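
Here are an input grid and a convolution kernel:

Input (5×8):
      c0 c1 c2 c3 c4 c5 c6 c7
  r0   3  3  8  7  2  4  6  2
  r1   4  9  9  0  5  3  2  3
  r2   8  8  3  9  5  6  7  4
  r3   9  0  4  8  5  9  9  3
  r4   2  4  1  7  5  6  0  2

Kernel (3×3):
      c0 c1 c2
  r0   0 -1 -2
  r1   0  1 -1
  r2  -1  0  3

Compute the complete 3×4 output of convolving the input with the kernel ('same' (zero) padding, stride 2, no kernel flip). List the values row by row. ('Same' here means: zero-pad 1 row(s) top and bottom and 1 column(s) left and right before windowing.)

27 -8 7 10
-22 9 7 -5
-11 -26 -24 -17

Output[0,0]: The receptive field on the zero-padded input at this output position is [0 0 0 / 0 3 3 / 0 4 9]. Elementwise product with the kernel and sum: 0·-1 + 0·-2 + 3·1 + 3·-1 + 0·-1 + 9·3.
Output[0,1]: The receptive field on the zero-padded input at this output position is [0 0 0 / 3 8 7 / 9 9 0]. Elementwise product with the kernel and sum: 0·-1 + 0·-2 + 8·1 + 7·-1 + 9·-1 + 0·3.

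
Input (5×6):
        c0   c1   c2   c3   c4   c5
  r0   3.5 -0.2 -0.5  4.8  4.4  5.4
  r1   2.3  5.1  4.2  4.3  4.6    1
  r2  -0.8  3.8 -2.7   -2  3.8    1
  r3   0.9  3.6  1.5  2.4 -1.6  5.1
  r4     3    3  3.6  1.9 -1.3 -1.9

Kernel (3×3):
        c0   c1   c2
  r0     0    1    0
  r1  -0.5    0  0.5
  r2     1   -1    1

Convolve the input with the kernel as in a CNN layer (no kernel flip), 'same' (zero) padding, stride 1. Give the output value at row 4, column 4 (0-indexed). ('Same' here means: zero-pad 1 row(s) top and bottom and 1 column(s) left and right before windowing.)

The receptive field on the zero-padded input at this output position is [2.4 -1.6 5.1 / 1.9 -1.3 -1.9 / 0 0 0]. Elementwise product with the kernel and sum: -1.6·1 + 1.9·-0.5 + -1.9·0.5 + 0·1 + 0·-1 + 0·1.

-3.5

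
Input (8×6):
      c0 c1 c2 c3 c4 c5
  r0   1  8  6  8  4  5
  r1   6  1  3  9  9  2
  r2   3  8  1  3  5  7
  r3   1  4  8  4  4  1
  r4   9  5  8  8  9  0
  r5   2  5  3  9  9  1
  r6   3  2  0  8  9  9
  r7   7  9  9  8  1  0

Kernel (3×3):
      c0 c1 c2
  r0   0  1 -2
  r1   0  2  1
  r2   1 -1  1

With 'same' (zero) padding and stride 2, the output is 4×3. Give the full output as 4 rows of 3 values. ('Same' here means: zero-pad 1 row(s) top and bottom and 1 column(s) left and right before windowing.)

5 27 15
21 -10 23
19 35 21
2 1 41

Output[0,0]: The receptive field on the zero-padded input at this output position is [0 0 0 / 0 1 8 / 0 6 1]. Elementwise product with the kernel and sum: 0·1 + 0·-2 + 1·2 + 8·1 + 0·1 + 6·-1 + 1·1.
Output[0,1]: The receptive field on the zero-padded input at this output position is [0 0 0 / 8 6 8 / 1 3 9]. Elementwise product with the kernel and sum: 0·1 + 0·-2 + 6·2 + 8·1 + 1·1 + 3·-1 + 9·1.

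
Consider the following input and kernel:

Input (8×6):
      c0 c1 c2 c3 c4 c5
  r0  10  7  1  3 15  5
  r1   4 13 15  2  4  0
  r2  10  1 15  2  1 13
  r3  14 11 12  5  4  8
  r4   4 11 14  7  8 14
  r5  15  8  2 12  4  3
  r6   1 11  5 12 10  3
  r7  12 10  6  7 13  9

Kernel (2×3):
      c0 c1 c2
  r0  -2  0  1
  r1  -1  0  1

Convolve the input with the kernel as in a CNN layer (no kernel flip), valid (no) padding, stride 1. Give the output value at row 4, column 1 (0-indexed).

-11

The receptive field on the input at this output position is [11 14 7 / 8 2 12]. Elementwise product with the kernel and sum: 11·-2 + 7·1 + 8·-1 + 12·1.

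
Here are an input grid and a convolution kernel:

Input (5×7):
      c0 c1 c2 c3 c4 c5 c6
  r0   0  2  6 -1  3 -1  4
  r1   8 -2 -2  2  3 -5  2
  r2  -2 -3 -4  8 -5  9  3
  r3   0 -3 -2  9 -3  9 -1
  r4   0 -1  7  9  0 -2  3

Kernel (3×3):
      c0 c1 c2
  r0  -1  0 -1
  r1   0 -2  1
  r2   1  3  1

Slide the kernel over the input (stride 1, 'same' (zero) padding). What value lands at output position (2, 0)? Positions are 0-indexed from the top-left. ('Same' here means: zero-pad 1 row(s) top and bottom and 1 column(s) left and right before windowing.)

The receptive field on the zero-padded input at this output position is [0 8 -2 / 0 -2 -3 / 0 0 -3]. Elementwise product with the kernel and sum: 0·-1 + -2·-1 + -2·-2 + -3·1 + 0·1 + 0·3 + -3·1.

0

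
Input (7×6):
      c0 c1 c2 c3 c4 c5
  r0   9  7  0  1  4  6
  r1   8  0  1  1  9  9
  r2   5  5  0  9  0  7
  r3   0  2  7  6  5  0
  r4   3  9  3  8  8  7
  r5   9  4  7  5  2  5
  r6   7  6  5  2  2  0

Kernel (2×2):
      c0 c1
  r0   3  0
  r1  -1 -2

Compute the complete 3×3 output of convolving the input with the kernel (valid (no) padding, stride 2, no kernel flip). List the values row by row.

19 -3 -15
11 -19 -5
-8 -8 12

Output[0,0]: The receptive field on the input at this output position is [9 7 / 8 0]. Elementwise product with the kernel and sum: 9·3 + 8·-1 + 0·-2.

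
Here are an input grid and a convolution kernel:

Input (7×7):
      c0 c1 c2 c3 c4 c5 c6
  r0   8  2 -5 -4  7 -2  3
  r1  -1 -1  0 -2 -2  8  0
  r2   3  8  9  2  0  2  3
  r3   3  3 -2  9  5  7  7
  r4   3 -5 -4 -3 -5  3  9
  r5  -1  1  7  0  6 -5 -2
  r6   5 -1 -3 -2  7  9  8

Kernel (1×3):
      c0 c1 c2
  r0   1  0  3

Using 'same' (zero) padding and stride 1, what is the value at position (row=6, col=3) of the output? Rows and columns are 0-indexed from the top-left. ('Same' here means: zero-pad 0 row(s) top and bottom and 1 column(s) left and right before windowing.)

The receptive field on the zero-padded input at this output position is [-3 -2 7]. Elementwise product with the kernel and sum: -3·1 + 7·3.

18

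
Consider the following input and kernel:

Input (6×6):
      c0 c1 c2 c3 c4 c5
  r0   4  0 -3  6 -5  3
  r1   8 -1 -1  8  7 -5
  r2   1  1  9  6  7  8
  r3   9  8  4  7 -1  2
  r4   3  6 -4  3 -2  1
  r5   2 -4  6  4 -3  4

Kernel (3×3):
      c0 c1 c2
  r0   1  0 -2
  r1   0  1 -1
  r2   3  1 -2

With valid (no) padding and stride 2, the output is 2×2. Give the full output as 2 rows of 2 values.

Output[0,0]: The receptive field on the input at this output position is [4 0 -3 / 8 -1 -1 / 1 1 9]. Elementwise product with the kernel and sum: 4·1 + -3·-2 + -1·1 + -1·-1 + 1·3 + 1·1 + 9·-2.

-4 27
10 -2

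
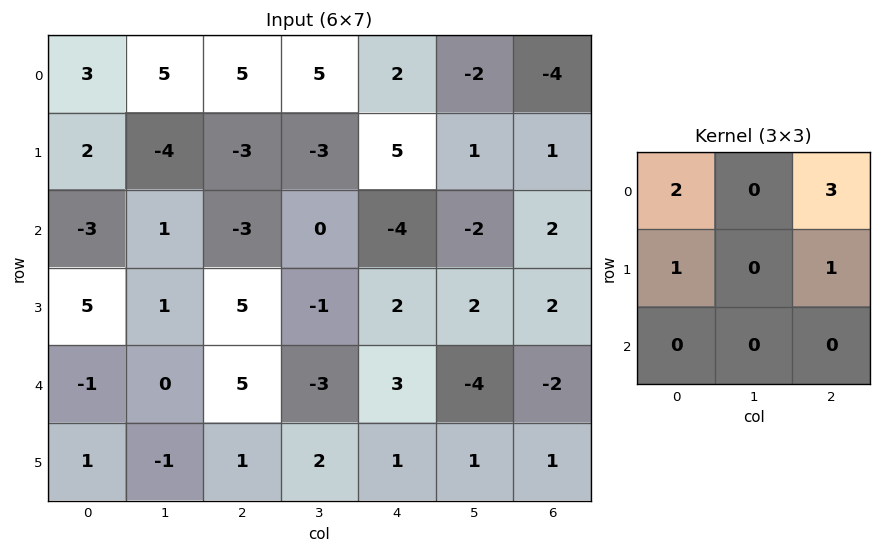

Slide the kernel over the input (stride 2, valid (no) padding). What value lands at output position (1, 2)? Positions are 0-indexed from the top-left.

The receptive field on the input at this output position is [-4 -2 2 / 2 2 2 / 3 -4 -2]. Elementwise product with the kernel and sum: -4·2 + 2·3 + 2·1 + 2·1.

2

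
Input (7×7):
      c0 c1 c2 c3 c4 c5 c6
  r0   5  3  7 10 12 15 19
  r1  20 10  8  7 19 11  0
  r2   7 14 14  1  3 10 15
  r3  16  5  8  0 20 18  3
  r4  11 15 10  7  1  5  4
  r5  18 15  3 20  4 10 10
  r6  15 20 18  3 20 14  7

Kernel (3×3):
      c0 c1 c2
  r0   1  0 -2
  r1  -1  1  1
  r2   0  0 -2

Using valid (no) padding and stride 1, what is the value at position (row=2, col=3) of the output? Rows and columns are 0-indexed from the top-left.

The receptive field on the input at this output position is [1 3 10 / 0 20 18 / 7 1 5]. Elementwise product with the kernel and sum: 1·1 + 10·-2 + 0·-1 + 20·1 + 18·1 + 5·-2.

9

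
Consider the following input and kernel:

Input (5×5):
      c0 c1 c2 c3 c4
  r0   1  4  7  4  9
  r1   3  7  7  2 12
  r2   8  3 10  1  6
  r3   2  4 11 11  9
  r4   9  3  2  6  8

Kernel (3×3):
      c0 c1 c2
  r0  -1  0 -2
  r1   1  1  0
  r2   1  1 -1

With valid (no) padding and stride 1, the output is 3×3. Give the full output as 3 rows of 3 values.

Output[0,0]: The receptive field on the input at this output position is [1 4 7 / 3 7 7 / 8 3 10]. Elementwise product with the kernel and sum: 1·-1 + 7·-2 + 3·1 + 7·1 + 8·1 + 3·1 + 10·-1.
Output[0,1]: The receptive field on the input at this output position is [4 7 4 / 7 7 2 / 3 10 1]. Elementwise product with the kernel and sum: 4·-1 + 4·-2 + 7·1 + 7·1 + 3·1 + 10·1 + 1·-1.

-4 14 -11
-11 6 -7
-12 9 0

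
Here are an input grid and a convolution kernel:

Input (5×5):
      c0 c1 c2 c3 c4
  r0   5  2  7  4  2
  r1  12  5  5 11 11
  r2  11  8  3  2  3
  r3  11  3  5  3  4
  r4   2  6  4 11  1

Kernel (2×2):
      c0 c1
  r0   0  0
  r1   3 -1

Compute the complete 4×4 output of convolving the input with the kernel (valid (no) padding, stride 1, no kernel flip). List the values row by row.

31 10 4 22
25 21 7 3
30 4 12 5
0 14 1 32

Output[0,0]: The receptive field on the input at this output position is [5 2 / 12 5]. Elementwise product with the kernel and sum: 12·3 + 5·-1.
Output[0,1]: The receptive field on the input at this output position is [2 7 / 5 5]. Elementwise product with the kernel and sum: 5·3 + 5·-1.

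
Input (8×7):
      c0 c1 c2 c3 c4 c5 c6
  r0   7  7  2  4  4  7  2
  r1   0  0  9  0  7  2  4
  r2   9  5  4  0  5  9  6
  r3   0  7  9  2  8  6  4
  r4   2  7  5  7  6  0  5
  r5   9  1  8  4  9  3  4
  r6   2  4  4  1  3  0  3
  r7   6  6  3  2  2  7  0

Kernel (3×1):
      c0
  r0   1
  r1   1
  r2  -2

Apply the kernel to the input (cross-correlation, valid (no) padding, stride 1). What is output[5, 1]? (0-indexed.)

-7

The receptive field on the input at this output position is [1 / 4 / 6]. Elementwise product with the kernel and sum: 1·1 + 4·1 + 6·-2.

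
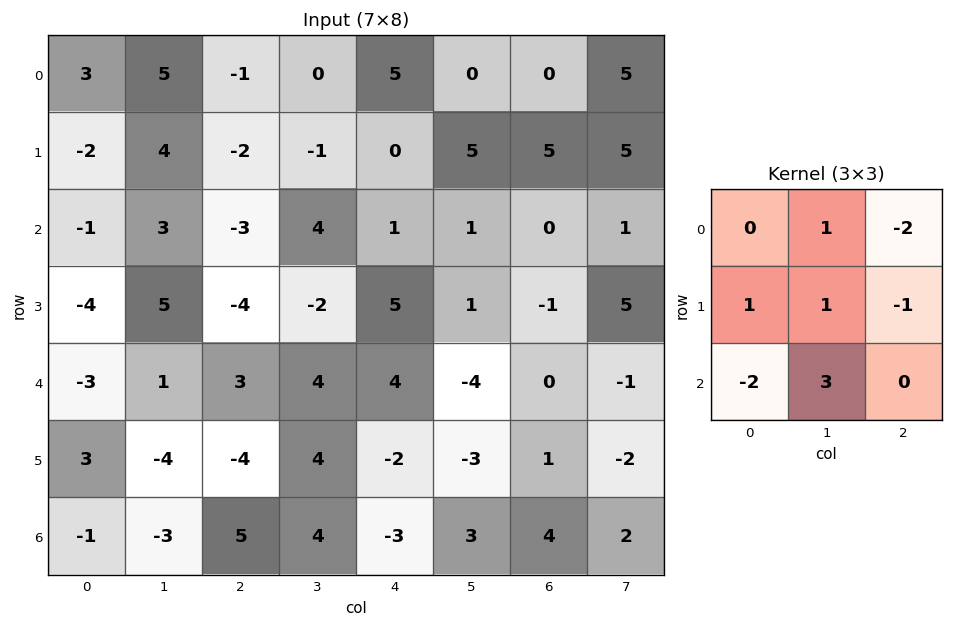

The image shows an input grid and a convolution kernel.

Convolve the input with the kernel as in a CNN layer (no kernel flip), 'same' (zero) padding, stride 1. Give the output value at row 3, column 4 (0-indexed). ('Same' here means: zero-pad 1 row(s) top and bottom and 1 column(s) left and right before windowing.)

5

The receptive field on the zero-padded input at this output position is [4 1 1 / -2 5 1 / 4 4 -4]. Elementwise product with the kernel and sum: 1·1 + 1·-2 + -2·1 + 5·1 + 1·-1 + 4·-2 + 4·3.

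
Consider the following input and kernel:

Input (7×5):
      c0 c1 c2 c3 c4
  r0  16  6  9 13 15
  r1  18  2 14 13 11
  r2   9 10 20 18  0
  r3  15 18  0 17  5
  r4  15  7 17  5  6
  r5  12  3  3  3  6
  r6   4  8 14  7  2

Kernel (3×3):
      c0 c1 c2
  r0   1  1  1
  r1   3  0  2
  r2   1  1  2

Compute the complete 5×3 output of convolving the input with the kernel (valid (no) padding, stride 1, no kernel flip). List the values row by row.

Output[0,0]: The receptive field on the input at this output position is [16 6 9 / 18 2 14 / 9 10 20]. Elementwise product with the kernel and sum: 16·1 + 6·1 + 9·1 + 18·3 + 14·2 + 9·1 + 10·1 + 20·2.

172 126 139
134 147 125
140 170 82
133 78 103
121 80 74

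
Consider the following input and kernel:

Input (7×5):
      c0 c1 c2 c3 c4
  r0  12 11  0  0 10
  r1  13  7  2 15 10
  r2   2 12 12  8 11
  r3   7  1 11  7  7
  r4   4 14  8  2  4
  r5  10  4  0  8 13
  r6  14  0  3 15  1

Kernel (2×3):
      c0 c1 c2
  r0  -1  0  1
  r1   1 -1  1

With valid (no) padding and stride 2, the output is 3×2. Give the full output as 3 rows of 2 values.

Output[0,0]: The receptive field on the input at this output position is [12 11 0 / 13 7 2]. Elementwise product with the kernel and sum: 12·-1 + 0·1 + 13·1 + 7·-1 + 2·1.

-4 7
27 10
10 1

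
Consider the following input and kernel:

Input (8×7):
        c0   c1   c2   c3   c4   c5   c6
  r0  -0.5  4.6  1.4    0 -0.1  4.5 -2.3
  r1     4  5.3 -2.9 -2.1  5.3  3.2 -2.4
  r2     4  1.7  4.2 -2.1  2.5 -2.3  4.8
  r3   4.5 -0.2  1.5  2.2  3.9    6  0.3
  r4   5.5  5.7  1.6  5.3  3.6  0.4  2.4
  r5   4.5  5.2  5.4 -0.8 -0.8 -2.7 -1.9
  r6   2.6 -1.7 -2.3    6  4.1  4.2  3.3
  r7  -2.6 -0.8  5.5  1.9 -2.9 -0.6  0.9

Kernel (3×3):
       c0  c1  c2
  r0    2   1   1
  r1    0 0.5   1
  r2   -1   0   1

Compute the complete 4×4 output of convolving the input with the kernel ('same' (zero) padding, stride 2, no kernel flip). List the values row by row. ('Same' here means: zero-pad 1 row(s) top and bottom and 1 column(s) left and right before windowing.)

9.65 -6.7 9.75 -4.35
12.8 8 7.05 0.4
17.95 3.4 14.6 16.2
8.5 22.55 -1.35 -5.05

Output[0,0]: The receptive field on the zero-padded input at this output position is [0 0 0 / 0 -0.5 4.6 / 0 4 5.3]. Elementwise product with the kernel and sum: 0·2 + 0·1 + 0·1 + -0.5·0.5 + 4.6·1 + 0·-1 + 5.3·1.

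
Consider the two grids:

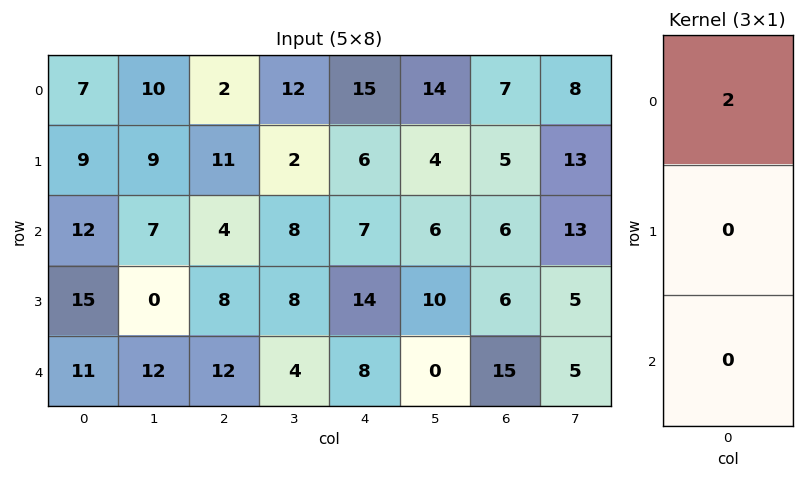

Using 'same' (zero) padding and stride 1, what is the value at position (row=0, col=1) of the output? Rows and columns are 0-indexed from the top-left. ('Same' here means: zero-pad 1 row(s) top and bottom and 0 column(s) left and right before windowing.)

The receptive field on the zero-padded input at this output position is [0 / 10 / 9]. Elementwise product with the kernel and sum: 0·2.

0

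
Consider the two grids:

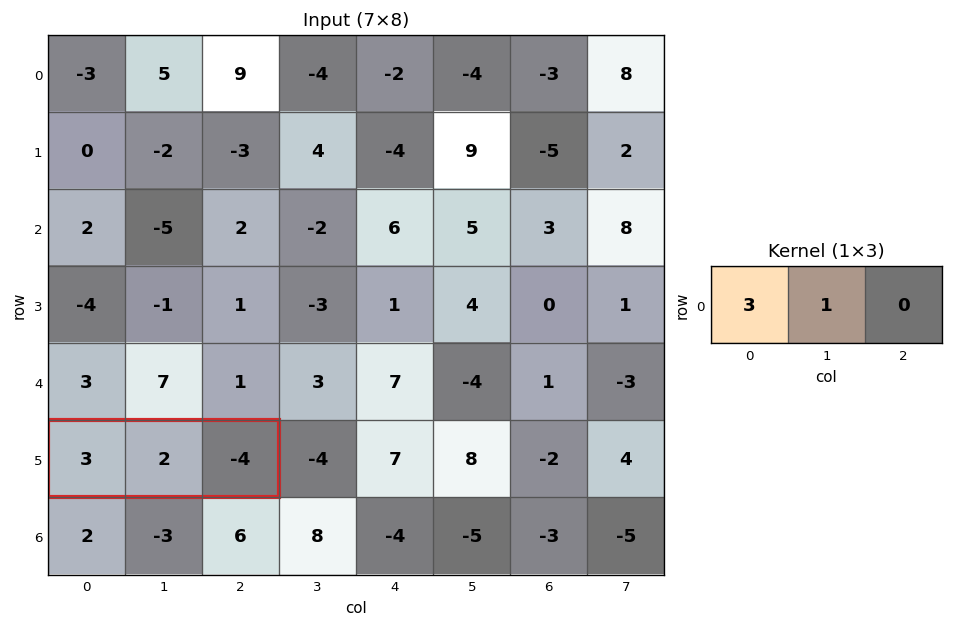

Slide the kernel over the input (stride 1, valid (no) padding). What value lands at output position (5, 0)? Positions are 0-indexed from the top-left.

The receptive field on the input at this output position is [3 2 -4]. Elementwise product with the kernel and sum: 3·3 + 2·1.

11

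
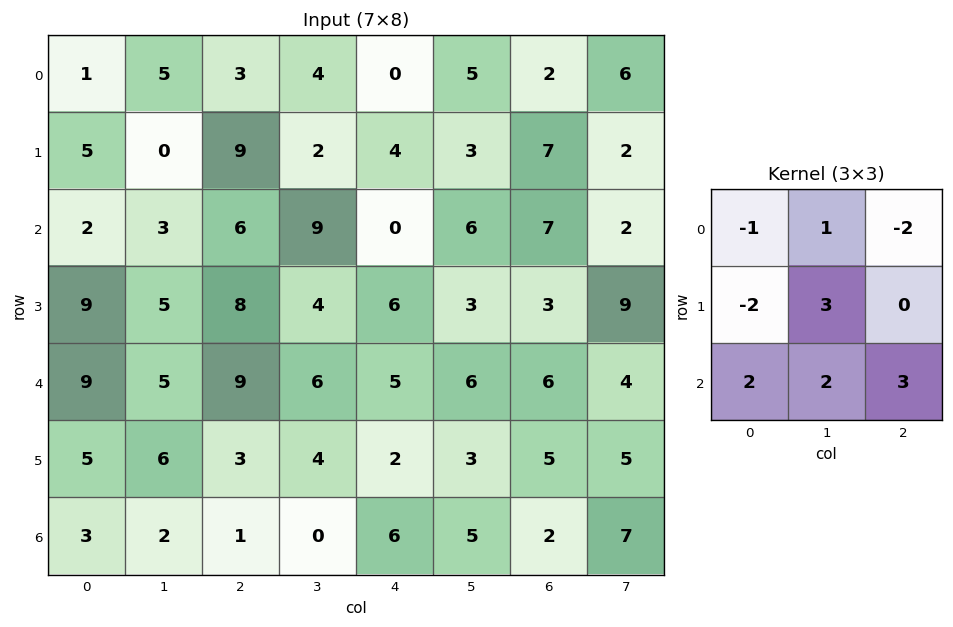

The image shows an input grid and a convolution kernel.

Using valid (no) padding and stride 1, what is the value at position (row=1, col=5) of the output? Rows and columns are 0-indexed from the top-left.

48

The receptive field on the input at this output position is [3 7 2 / 6 7 2 / 3 3 9]. Elementwise product with the kernel and sum: 3·-1 + 7·1 + 2·-2 + 6·-2 + 7·3 + 3·2 + 3·2 + 9·3.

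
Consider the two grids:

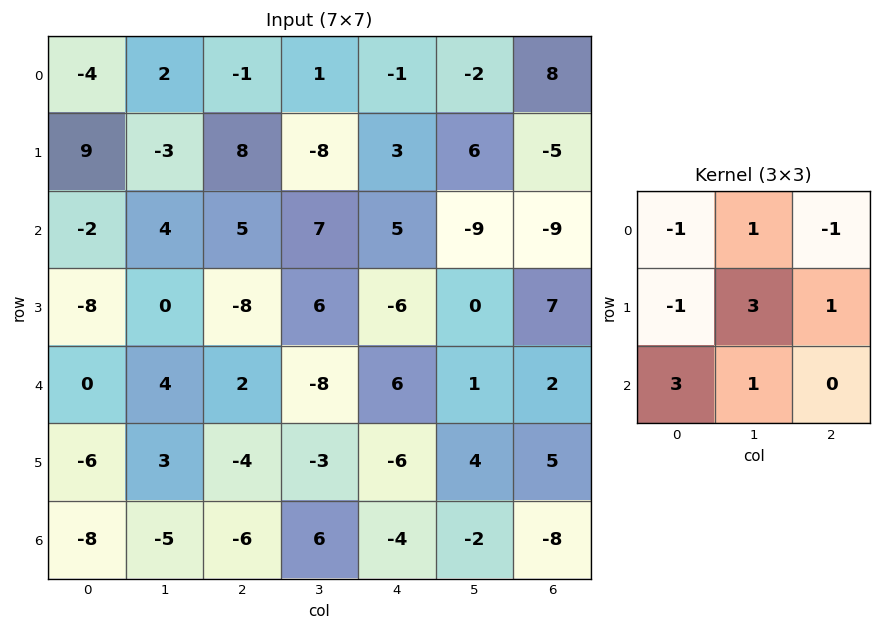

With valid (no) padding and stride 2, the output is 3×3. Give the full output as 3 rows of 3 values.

Output[0,0]: The receptive field on the input at this output position is [-4 2 -1 / 9 -3 8 / -2 4 5]. Elementwise product with the kernel and sum: -4·-1 + 2·1 + -1·-1 + 9·-1 + -3·3 + 8·1 + -2·3 + 4·1.

-5 -4 7
5 15 27
-16 -39 2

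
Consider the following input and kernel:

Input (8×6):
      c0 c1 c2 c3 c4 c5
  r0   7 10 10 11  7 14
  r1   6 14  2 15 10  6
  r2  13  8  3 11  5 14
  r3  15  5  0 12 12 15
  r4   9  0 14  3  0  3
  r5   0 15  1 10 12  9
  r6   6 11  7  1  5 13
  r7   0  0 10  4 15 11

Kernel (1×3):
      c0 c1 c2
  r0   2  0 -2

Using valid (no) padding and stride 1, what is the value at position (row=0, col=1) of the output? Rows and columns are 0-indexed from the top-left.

The receptive field on the input at this output position is [10 10 11]. Elementwise product with the kernel and sum: 10·2 + 11·-2.

-2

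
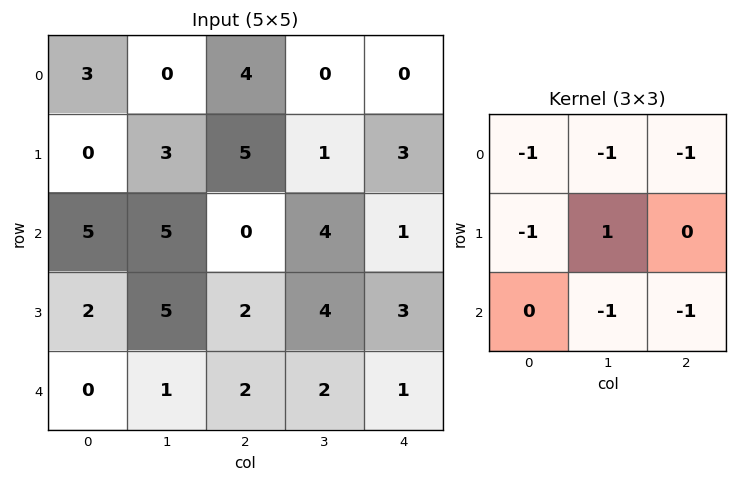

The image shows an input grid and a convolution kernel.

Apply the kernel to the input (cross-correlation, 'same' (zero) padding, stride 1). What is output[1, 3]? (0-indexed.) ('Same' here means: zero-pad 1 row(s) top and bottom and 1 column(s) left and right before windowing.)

-13

The receptive field on the zero-padded input at this output position is [4 0 0 / 5 1 3 / 0 4 1]. Elementwise product with the kernel and sum: 4·-1 + 0·-1 + 0·-1 + 5·-1 + 1·1 + 4·-1 + 1·-1.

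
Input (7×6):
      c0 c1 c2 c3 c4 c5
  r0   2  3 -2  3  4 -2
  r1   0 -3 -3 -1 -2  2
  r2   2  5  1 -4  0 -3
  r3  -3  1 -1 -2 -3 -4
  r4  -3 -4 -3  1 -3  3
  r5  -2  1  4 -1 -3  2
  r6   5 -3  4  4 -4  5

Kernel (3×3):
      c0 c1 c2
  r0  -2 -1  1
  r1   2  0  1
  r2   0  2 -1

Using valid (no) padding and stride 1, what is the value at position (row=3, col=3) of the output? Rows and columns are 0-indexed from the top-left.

0

The receptive field on the input at this output position is [-2 -3 -4 / 1 -3 3 / -1 -3 2]. Elementwise product with the kernel and sum: -2·-2 + -3·-1 + -4·1 + 1·2 + 3·1 + -3·2 + 2·-1.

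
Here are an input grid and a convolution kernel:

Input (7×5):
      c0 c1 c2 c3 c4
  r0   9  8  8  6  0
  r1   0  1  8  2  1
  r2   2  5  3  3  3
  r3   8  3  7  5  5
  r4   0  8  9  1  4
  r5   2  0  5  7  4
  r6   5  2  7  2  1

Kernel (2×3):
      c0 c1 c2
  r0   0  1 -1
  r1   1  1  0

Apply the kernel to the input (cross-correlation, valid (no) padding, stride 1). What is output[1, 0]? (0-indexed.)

0

The receptive field on the input at this output position is [0 1 8 / 2 5 3]. Elementwise product with the kernel and sum: 1·1 + 8·-1 + 2·1 + 5·1.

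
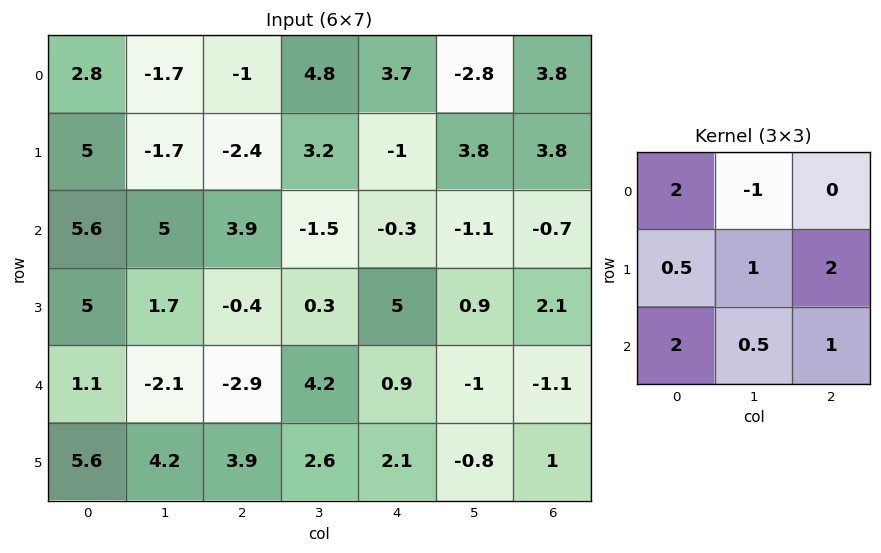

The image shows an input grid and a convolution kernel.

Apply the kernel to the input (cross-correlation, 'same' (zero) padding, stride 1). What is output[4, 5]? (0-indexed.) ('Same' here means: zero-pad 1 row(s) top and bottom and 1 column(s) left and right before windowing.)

The receptive field on the zero-padded input at this output position is [5 0.9 2.1 / 0.9 -1 -1.1 / 2.1 -0.8 1]. Elementwise product with the kernel and sum: 5·2 + 0.9·-1 + 0.9·0.5 + -1·1 + -1.1·2 + 2.1·2 + -0.8·0.5 + 1·1.

11.15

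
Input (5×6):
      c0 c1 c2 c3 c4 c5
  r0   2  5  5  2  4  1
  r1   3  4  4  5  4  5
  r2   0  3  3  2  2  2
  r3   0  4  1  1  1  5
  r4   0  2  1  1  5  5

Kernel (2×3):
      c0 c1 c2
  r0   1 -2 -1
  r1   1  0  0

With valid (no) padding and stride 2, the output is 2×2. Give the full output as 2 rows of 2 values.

-10 1
-9 -2

Output[0,0]: The receptive field on the input at this output position is [2 5 5 / 3 4 4]. Elementwise product with the kernel and sum: 2·1 + 5·-2 + 5·-1 + 3·1.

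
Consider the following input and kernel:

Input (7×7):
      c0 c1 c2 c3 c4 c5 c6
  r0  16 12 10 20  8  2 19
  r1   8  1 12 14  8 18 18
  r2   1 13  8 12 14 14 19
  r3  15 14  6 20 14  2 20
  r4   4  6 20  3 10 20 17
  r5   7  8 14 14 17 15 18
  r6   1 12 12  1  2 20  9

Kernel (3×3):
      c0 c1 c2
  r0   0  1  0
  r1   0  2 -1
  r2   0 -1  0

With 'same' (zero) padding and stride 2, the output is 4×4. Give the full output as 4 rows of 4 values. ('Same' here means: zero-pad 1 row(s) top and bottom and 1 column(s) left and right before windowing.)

Output[0,0]: The receptive field on the zero-padded input at this output position is [0 0 0 / 0 16 12 / 0 8 1]. Elementwise product with the kernel and sum: 0·1 + 16·2 + 12·-1 + 8·-1.
Output[0,1]: The receptive field on the zero-padded input at this output position is [0 0 0 / 12 10 20 / 1 12 14]. Elementwise product with the kernel and sum: 0·1 + 10·2 + 20·-1 + 12·-1.

12 -12 6 20
-18 10 8 36
10 29 -3 36
-3 37 1 36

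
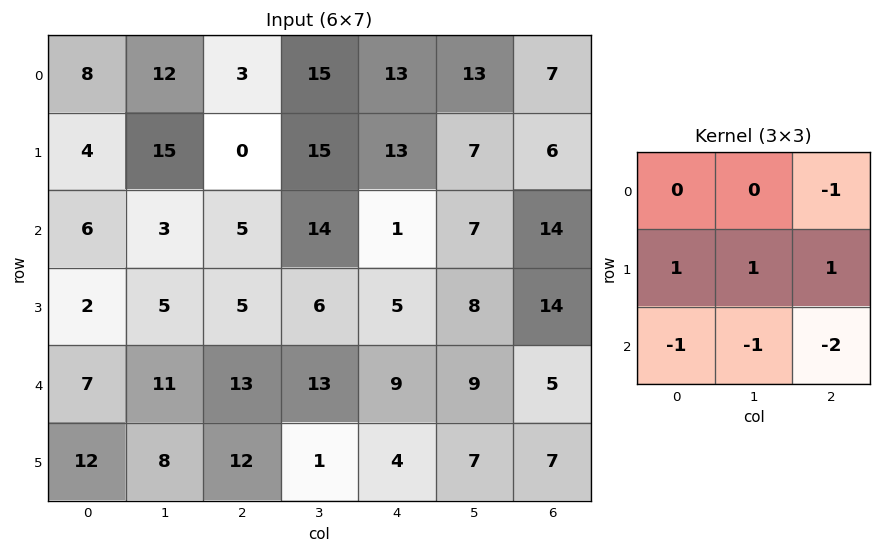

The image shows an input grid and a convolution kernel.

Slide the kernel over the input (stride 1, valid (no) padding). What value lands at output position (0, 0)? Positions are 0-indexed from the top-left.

-3

The receptive field on the input at this output position is [8 12 3 / 4 15 0 / 6 3 5]. Elementwise product with the kernel and sum: 3·-1 + 4·1 + 15·1 + 0·1 + 6·-1 + 3·-1 + 5·-2.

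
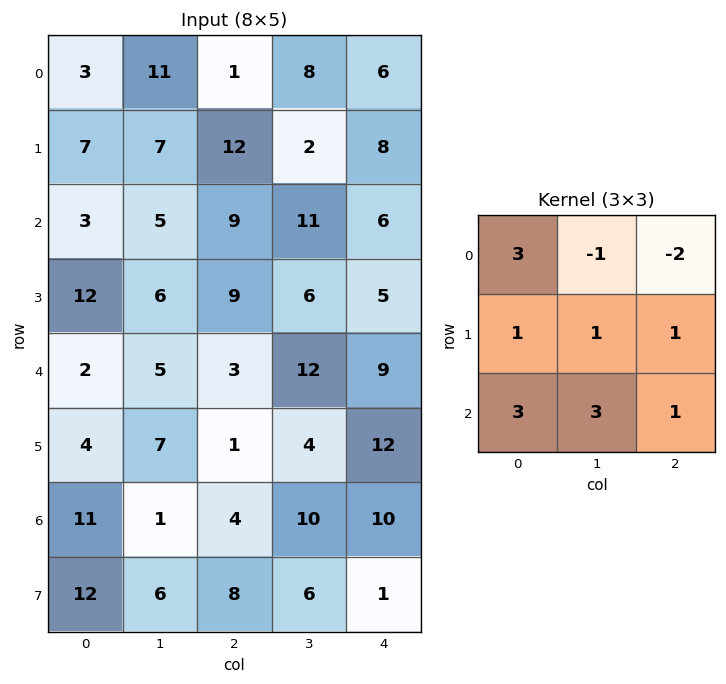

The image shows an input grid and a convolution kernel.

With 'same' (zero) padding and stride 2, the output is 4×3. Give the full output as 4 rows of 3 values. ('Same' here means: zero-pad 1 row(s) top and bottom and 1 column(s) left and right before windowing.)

Output[0,0]: The receptive field on the zero-padded input at this output position is [0 0 0 / 0 3 11 / 0 7 7]. Elementwise product with the kernel and sum: 0·3 + 0·-1 + 0·-2 + 0·1 + 3·1 + 11·1 + 0·3 + 7·3 + 7·1.

42 79 44
29 81 48
2 45 82
36 75 41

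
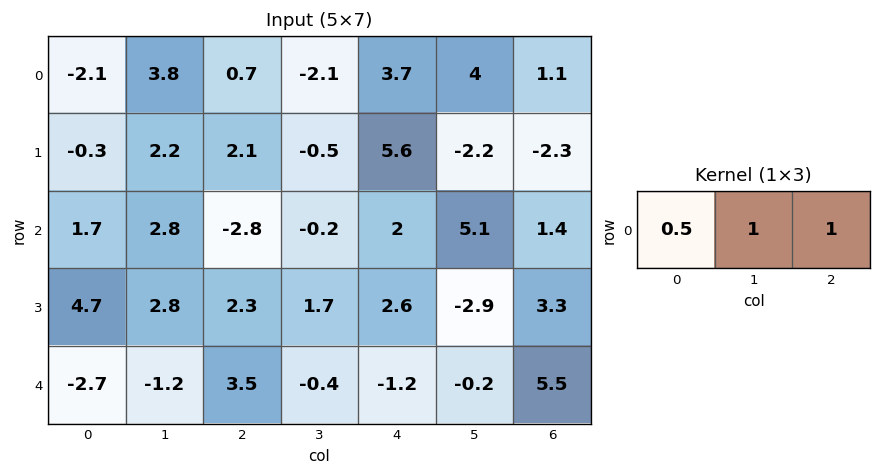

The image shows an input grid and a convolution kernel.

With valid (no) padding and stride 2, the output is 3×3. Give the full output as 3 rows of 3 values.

Output[0,0]: The receptive field on the input at this output position is [-2.1 3.8 0.7]. Elementwise product with the kernel and sum: -2.1·0.5 + 3.8·1 + 0.7·1.

3.45 1.95 6.95
0.85 0.4 7.5
0.95 0.15 4.7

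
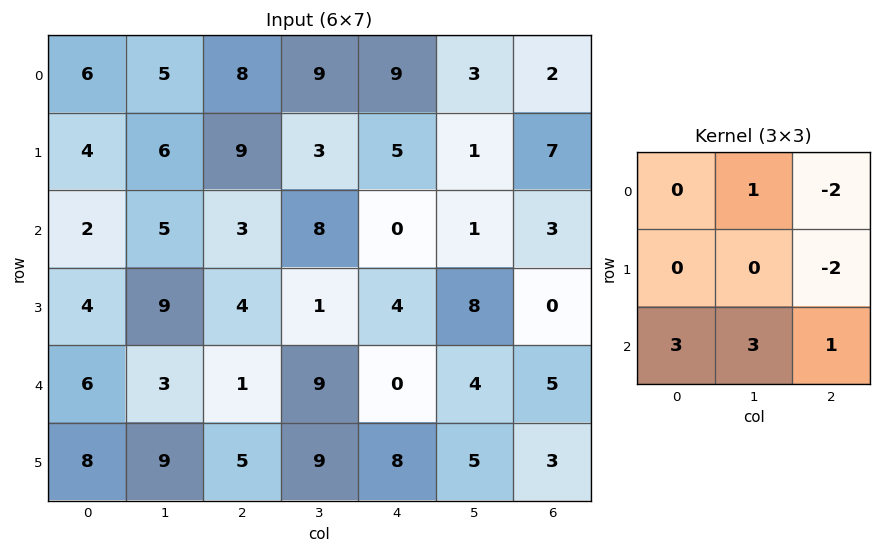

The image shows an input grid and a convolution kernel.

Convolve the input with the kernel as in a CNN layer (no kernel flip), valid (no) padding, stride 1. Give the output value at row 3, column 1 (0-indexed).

The receptive field on the input at this output position is [9 4 1 / 3 1 9 / 9 5 9]. Elementwise product with the kernel and sum: 4·1 + 1·-2 + 9·-2 + 9·3 + 5·3 + 9·1.

35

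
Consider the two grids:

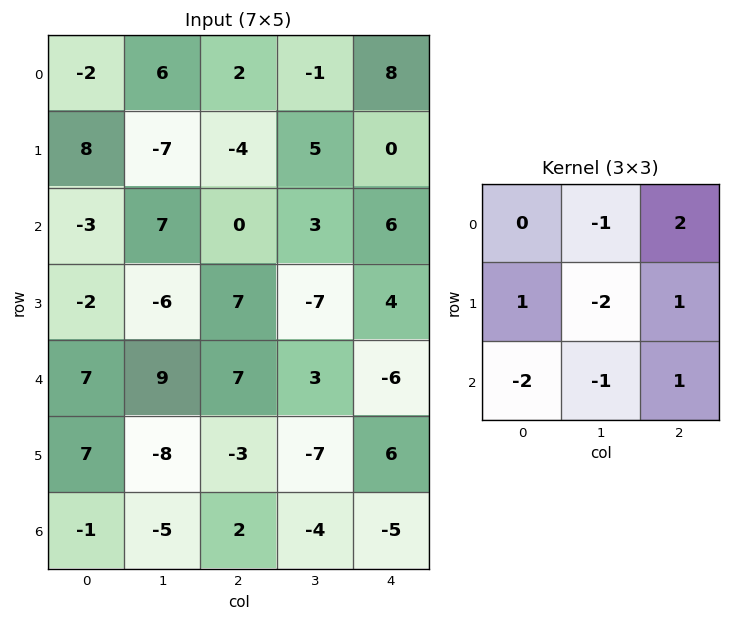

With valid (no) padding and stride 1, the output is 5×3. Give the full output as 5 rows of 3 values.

Output[0,0]: The receptive field on the input at this output position is [-2 6 2 / 8 -7 -4 / -3 7 0]. Elementwise product with the kernel and sum: 6·-1 + 2·2 + 8·1 + -7·-2 + -4·1 + -3·-2 + 7·-1 + 0·1.

15 -9 6
-1 22 -8
-6 -43 11
7 -11 29
34 -6 -3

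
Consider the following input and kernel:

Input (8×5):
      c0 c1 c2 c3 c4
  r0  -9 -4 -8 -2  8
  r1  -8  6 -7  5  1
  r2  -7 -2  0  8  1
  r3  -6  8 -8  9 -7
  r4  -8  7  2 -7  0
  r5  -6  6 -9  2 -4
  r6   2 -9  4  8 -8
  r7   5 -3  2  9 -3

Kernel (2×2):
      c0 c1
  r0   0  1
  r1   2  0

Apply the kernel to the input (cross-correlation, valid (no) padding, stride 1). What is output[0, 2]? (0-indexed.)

The receptive field on the input at this output position is [-8 -2 / -7 5]. Elementwise product with the kernel and sum: -2·1 + -7·2.

-16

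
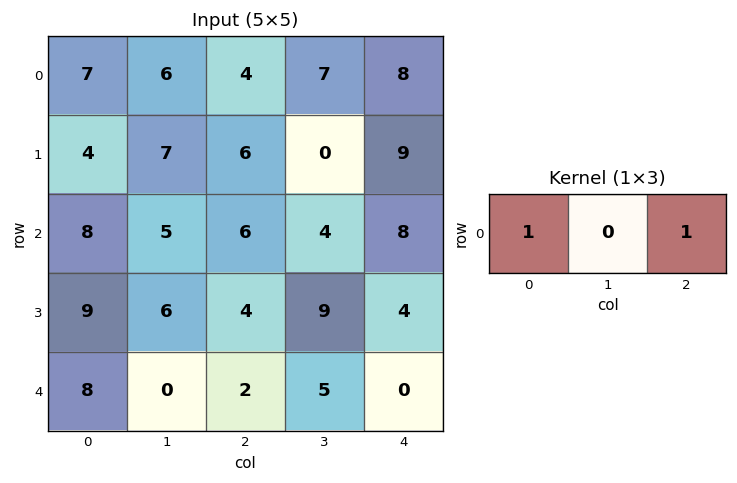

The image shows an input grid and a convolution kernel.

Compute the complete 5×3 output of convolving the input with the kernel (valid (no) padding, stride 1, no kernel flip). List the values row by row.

Output[0,0]: The receptive field on the input at this output position is [7 6 4]. Elementwise product with the kernel and sum: 7·1 + 4·1.
Output[0,1]: The receptive field on the input at this output position is [6 4 7]. Elementwise product with the kernel and sum: 6·1 + 7·1.

11 13 12
10 7 15
14 9 14
13 15 8
10 5 2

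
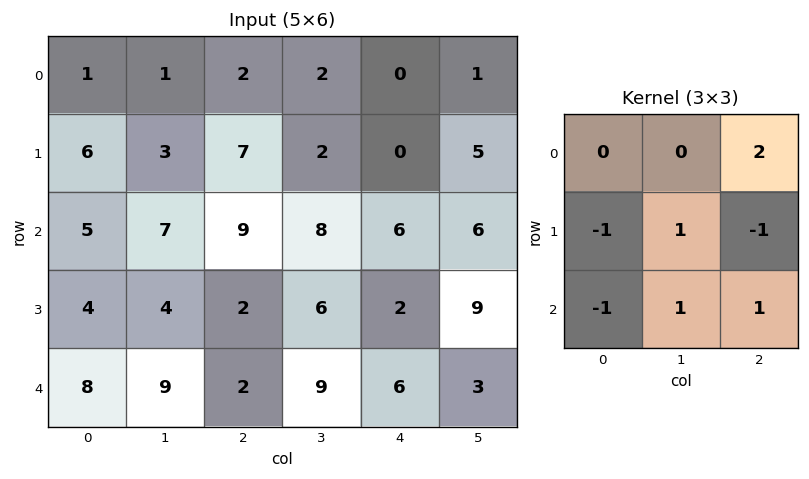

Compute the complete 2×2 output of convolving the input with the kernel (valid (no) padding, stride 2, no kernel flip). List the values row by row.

5 0
19 27

Output[0,0]: The receptive field on the input at this output position is [1 1 2 / 6 3 7 / 5 7 9]. Elementwise product with the kernel and sum: 2·2 + 6·-1 + 3·1 + 7·-1 + 5·-1 + 7·1 + 9·1.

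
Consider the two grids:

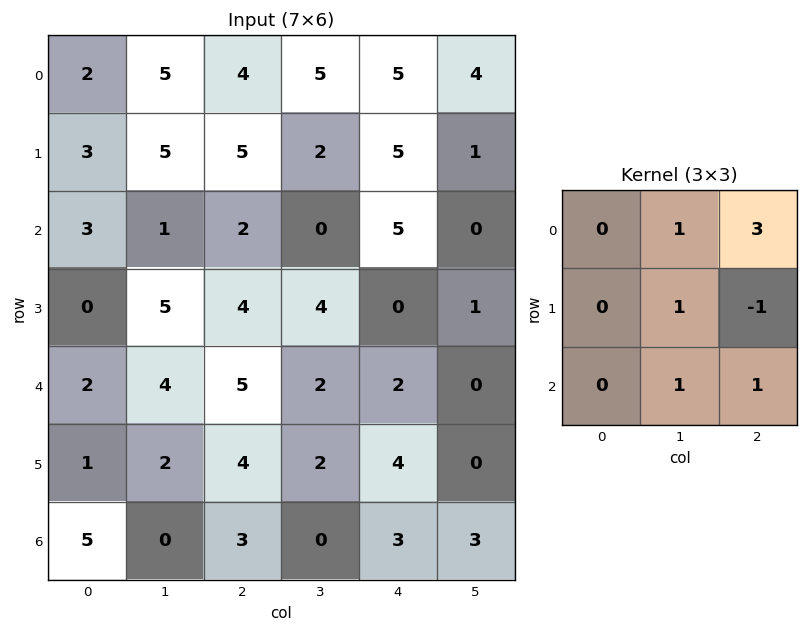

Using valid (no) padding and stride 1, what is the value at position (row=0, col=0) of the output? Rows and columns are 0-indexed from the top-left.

20

The receptive field on the input at this output position is [2 5 4 / 3 5 5 / 3 1 2]. Elementwise product with the kernel and sum: 5·1 + 4·3 + 5·1 + 5·-1 + 1·1 + 2·1.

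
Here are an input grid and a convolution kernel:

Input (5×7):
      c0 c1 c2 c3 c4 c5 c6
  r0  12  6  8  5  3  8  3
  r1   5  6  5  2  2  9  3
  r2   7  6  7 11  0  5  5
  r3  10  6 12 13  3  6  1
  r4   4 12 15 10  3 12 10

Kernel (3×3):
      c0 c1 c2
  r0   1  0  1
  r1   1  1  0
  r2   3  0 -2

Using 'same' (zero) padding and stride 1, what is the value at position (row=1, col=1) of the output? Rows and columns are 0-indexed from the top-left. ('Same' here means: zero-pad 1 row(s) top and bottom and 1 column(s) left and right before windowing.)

38

The receptive field on the zero-padded input at this output position is [12 6 8 / 5 6 5 / 7 6 7]. Elementwise product with the kernel and sum: 12·1 + 8·1 + 5·1 + 6·1 + 7·3 + 7·-2.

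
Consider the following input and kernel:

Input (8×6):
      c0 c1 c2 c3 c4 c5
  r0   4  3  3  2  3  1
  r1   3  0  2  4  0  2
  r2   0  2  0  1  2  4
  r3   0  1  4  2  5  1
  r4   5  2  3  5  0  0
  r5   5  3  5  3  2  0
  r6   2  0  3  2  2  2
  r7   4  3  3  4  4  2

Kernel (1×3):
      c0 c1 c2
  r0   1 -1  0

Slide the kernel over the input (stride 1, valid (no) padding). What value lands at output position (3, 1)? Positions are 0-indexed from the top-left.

The receptive field on the input at this output position is [1 4 2]. Elementwise product with the kernel and sum: 1·1 + 4·-1.

-3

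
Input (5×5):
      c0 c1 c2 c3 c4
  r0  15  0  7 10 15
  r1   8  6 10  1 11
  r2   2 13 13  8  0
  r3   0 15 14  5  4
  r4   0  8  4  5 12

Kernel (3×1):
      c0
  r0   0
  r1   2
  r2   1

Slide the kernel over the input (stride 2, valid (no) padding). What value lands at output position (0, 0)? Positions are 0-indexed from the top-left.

The receptive field on the input at this output position is [15 / 8 / 2]. Elementwise product with the kernel and sum: 8·2 + 2·1.

18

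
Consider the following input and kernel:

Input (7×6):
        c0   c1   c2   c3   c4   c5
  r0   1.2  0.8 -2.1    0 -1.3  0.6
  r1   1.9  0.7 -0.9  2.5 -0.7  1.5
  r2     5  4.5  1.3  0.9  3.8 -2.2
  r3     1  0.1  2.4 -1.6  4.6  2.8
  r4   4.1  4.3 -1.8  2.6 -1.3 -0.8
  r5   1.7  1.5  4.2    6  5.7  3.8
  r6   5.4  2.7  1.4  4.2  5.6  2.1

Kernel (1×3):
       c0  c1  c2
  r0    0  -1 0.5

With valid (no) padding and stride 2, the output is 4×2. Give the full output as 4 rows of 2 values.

-1.85 -0.65
-3.85 1
-5.2 -3.25
-2 -1.4

Output[0,0]: The receptive field on the input at this output position is [1.2 0.8 -2.1]. Elementwise product with the kernel and sum: 0.8·-1 + -2.1·0.5.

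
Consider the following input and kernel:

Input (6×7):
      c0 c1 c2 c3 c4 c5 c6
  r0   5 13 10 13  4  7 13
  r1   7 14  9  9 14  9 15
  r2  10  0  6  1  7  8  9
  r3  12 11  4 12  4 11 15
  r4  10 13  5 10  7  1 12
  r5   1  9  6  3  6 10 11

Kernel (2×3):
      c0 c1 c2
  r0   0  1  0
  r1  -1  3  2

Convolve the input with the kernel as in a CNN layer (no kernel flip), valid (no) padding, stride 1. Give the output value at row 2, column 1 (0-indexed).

31

The receptive field on the input at this output position is [0 6 1 / 11 4 12]. Elementwise product with the kernel and sum: 6·1 + 11·-1 + 4·3 + 12·2.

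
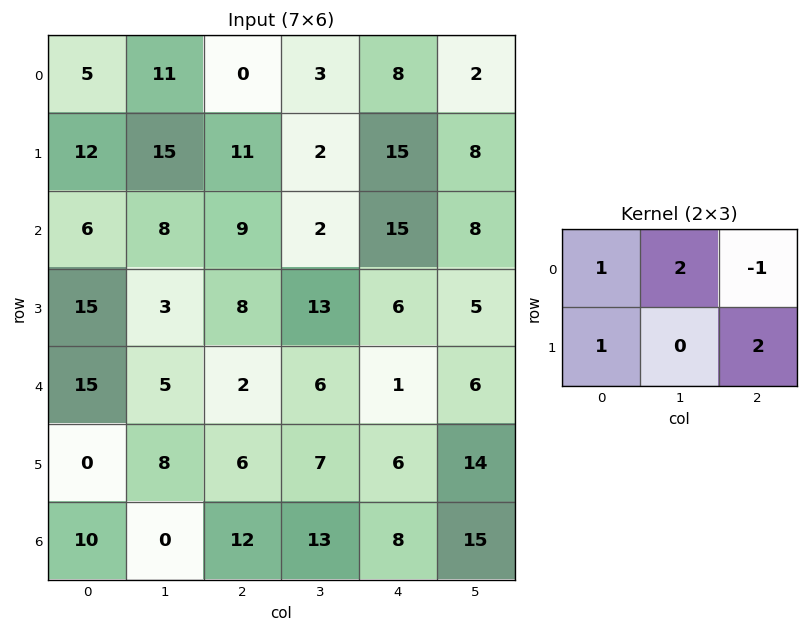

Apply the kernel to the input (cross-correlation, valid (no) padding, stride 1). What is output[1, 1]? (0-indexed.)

The receptive field on the input at this output position is [15 11 2 / 8 9 2]. Elementwise product with the kernel and sum: 15·1 + 11·2 + 2·-1 + 8·1 + 2·2.

47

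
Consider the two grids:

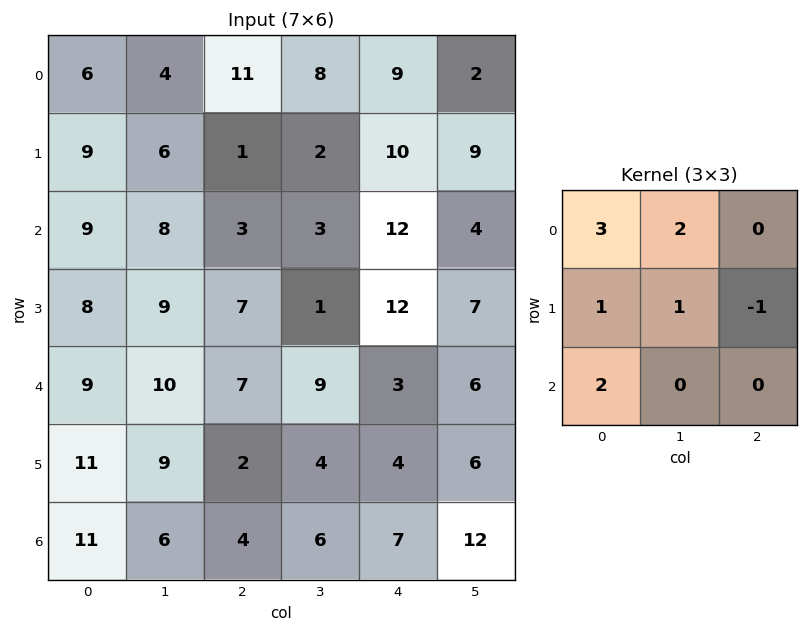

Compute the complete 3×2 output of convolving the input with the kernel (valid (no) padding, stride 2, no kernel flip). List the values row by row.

58 48
71 25
87 49

Output[0,0]: The receptive field on the input at this output position is [6 4 11 / 9 6 1 / 9 8 3]. Elementwise product with the kernel and sum: 6·3 + 4·2 + 9·1 + 6·1 + 1·-1 + 9·2.
Output[0,1]: The receptive field on the input at this output position is [11 8 9 / 1 2 10 / 3 3 12]. Elementwise product with the kernel and sum: 11·3 + 8·2 + 1·1 + 2·1 + 10·-1 + 3·2.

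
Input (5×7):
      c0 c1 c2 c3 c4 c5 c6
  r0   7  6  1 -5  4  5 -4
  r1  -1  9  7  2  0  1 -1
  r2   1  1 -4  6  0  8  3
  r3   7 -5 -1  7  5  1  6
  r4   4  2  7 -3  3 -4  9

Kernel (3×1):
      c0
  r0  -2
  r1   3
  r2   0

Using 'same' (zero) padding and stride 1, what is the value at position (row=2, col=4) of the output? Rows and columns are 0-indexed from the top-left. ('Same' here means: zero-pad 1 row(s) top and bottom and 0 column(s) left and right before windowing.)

0

The receptive field on the zero-padded input at this output position is [0 / 0 / 5]. Elementwise product with the kernel and sum: 0·-2 + 0·3.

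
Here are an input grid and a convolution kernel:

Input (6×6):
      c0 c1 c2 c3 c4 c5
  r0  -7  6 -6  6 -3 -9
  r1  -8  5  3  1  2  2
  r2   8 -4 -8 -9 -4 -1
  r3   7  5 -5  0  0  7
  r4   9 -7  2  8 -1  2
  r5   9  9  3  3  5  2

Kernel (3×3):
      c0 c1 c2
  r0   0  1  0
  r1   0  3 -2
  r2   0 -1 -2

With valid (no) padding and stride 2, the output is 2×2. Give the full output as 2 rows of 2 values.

35 22
24 -15

Output[0,0]: The receptive field on the input at this output position is [-7 6 -6 / -8 5 3 / 8 -4 -8]. Elementwise product with the kernel and sum: 6·1 + 5·3 + 3·-2 + -4·-1 + -8·-2.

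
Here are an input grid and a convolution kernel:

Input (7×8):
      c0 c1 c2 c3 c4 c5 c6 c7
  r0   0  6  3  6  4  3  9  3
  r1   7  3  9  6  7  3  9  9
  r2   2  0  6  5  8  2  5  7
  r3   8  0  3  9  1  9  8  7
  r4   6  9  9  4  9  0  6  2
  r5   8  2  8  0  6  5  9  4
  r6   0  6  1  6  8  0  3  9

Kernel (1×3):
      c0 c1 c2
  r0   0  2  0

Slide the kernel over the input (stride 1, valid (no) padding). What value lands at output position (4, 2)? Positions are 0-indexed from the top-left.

8

The receptive field on the input at this output position is [9 4 9]. Elementwise product with the kernel and sum: 4·2.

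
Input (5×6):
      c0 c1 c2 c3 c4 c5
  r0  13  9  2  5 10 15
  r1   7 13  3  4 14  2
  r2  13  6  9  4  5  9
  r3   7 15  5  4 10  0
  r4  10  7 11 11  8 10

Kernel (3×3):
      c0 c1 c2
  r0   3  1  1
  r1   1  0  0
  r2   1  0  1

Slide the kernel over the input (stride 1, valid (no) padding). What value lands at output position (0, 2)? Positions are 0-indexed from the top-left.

The receptive field on the input at this output position is [2 5 10 / 3 4 14 / 9 4 5]. Elementwise product with the kernel and sum: 2·3 + 5·1 + 10·1 + 3·1 + 9·1 + 5·1.

38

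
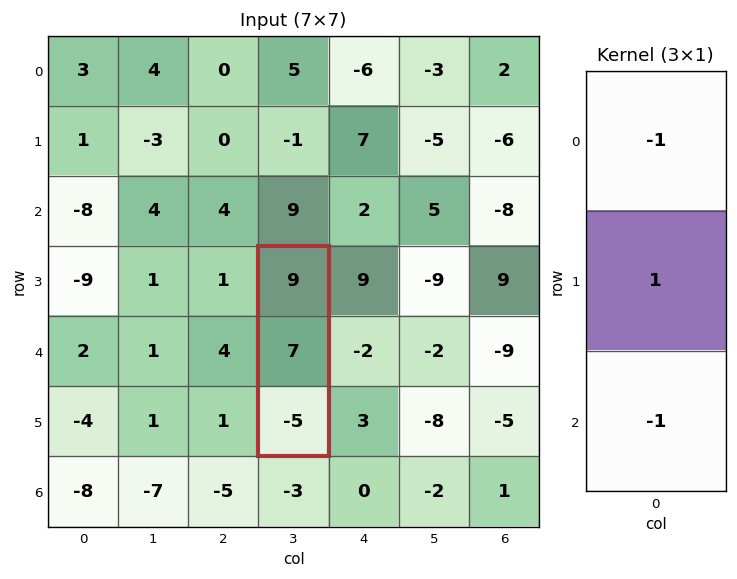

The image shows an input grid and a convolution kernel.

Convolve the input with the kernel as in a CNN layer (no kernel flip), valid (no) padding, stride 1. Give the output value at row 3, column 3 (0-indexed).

3

The receptive field on the input at this output position is [9 / 7 / -5]. Elementwise product with the kernel and sum: 9·-1 + 7·1 + -5·-1.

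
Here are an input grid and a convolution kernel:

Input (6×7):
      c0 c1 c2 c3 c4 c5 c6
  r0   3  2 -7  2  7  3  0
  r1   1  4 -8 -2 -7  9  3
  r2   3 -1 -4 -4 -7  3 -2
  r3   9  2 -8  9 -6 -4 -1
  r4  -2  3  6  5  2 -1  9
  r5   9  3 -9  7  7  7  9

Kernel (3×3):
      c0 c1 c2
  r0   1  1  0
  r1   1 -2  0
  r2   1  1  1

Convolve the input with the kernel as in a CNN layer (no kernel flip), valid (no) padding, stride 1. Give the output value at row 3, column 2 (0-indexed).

The receptive field on the input at this output position is [-8 9 -6 / 6 5 2 / -9 7 7]. Elementwise product with the kernel and sum: -8·1 + 9·1 + 6·1 + 5·-2 + -9·1 + 7·1 + 7·1.

2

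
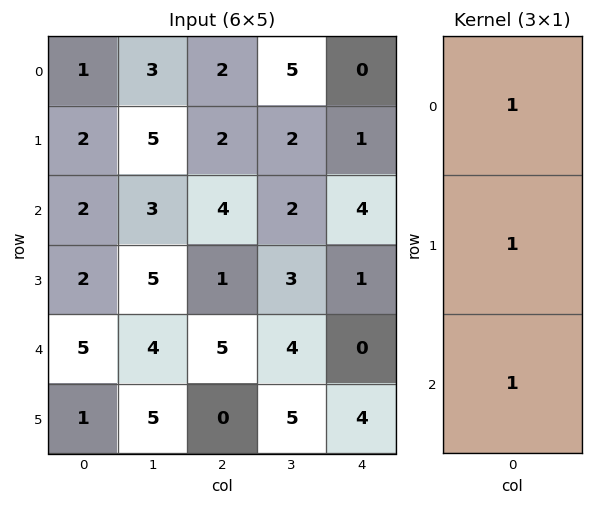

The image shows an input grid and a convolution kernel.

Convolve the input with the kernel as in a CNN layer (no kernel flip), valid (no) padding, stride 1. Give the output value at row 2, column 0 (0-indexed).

The receptive field on the input at this output position is [2 / 2 / 5]. Elementwise product with the kernel and sum: 2·1 + 2·1 + 5·1.

9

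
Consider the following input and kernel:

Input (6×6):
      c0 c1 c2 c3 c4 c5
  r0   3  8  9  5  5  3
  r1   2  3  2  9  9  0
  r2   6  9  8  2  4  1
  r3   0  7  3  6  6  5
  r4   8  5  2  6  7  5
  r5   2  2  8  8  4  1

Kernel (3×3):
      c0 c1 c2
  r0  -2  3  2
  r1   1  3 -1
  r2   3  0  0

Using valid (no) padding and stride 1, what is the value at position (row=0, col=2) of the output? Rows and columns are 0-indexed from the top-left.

The receptive field on the input at this output position is [9 5 5 / 2 9 9 / 8 2 4]. Elementwise product with the kernel and sum: 9·-2 + 5·3 + 5·2 + 2·1 + 9·3 + 9·-1 + 8·3.

51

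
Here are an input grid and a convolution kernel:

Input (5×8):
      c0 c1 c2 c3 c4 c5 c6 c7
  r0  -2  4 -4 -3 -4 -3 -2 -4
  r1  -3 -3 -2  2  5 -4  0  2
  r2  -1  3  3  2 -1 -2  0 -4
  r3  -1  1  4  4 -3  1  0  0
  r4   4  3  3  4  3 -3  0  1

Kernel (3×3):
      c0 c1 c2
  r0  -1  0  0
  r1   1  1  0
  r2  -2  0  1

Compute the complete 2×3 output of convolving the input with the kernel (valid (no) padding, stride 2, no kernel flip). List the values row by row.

Output[0,0]: The receptive field on the input at this output position is [-2 4 -4 / -3 -3 -2 / -1 3 3]. Elementwise product with the kernel and sum: -2·-1 + -3·1 + -3·1 + -1·-2 + 3·1.
Output[0,1]: The receptive field on the input at this output position is [-4 -3 -4 / -2 2 5 / 3 2 -1]. Elementwise product with the kernel and sum: -4·-1 + -2·1 + 2·1 + 3·-2 + -1·1.

1 -3 7
-4 2 -7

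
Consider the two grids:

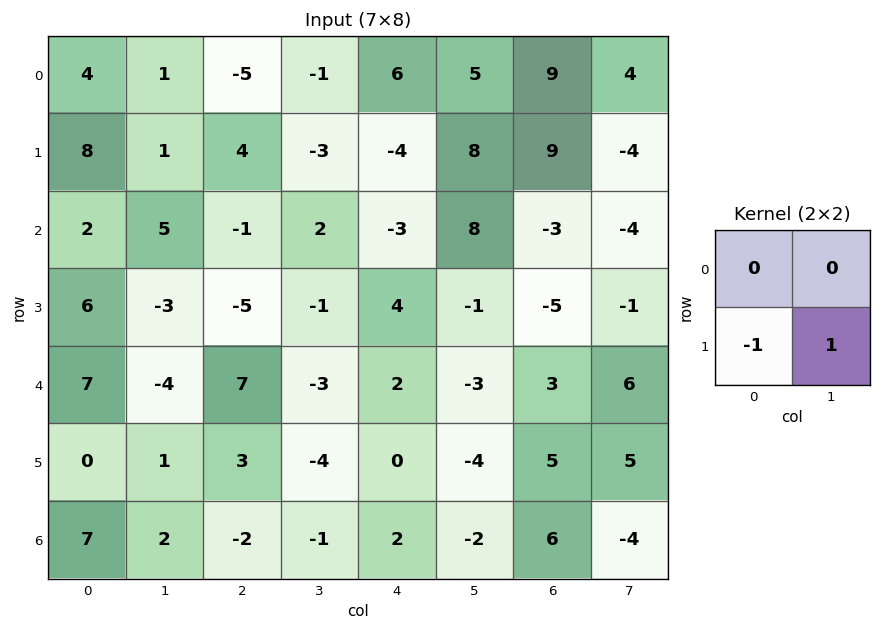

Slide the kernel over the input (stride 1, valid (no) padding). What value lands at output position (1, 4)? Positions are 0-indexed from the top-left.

11

The receptive field on the input at this output position is [-4 8 / -3 8]. Elementwise product with the kernel and sum: -3·-1 + 8·1.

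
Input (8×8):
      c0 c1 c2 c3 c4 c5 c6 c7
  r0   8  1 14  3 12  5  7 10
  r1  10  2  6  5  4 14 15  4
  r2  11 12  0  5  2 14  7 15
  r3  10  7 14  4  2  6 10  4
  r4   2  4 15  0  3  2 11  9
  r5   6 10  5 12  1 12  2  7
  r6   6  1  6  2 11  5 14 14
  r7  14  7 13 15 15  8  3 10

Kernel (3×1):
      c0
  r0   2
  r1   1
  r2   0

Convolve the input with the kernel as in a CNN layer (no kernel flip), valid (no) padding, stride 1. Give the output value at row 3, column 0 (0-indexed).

The receptive field on the input at this output position is [10 / 2 / 6]. Elementwise product with the kernel and sum: 10·2 + 2·1.

22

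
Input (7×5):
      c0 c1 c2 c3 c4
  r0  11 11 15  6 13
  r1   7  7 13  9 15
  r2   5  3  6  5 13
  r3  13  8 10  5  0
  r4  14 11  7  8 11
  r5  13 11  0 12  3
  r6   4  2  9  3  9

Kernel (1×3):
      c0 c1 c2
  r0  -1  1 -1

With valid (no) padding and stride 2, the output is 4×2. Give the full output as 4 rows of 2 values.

-15 -22
-8 -14
-10 -10
-11 -15

Output[0,0]: The receptive field on the input at this output position is [11 11 15]. Elementwise product with the kernel and sum: 11·-1 + 11·1 + 15·-1.
Output[0,1]: The receptive field on the input at this output position is [15 6 13]. Elementwise product with the kernel and sum: 15·-1 + 6·1 + 13·-1.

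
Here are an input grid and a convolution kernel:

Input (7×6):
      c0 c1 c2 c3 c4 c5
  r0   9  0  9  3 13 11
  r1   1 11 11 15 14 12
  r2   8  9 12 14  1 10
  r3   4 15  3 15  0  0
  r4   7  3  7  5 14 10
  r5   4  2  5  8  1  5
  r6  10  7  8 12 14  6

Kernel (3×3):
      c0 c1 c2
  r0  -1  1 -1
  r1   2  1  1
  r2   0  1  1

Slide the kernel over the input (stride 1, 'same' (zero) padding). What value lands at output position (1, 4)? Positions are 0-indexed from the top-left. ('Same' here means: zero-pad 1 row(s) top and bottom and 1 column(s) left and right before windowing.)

66

The receptive field on the zero-padded input at this output position is [3 13 11 / 15 14 12 / 14 1 10]. Elementwise product with the kernel and sum: 3·-1 + 13·1 + 11·-1 + 15·2 + 14·1 + 12·1 + 1·1 + 10·1.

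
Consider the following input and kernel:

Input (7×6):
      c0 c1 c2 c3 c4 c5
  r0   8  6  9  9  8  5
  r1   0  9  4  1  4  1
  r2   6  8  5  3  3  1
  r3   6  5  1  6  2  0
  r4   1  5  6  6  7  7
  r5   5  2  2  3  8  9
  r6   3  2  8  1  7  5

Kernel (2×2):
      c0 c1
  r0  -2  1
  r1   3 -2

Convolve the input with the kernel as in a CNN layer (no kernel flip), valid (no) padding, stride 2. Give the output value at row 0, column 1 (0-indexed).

1

The receptive field on the input at this output position is [9 9 / 4 1]. Elementwise product with the kernel and sum: 9·-2 + 9·1 + 4·3 + 1·-2.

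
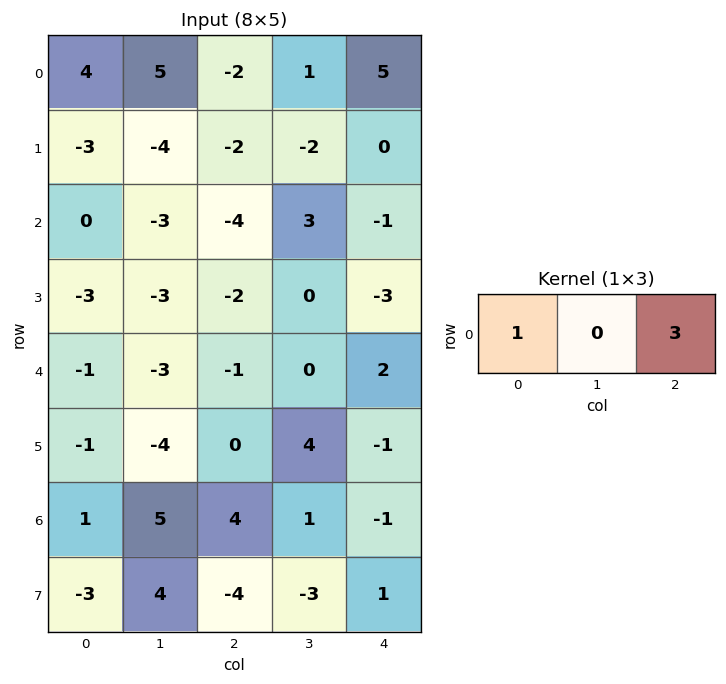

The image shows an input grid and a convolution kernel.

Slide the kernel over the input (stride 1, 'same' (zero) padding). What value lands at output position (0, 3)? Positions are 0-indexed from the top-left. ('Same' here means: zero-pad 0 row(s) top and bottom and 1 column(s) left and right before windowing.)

13

The receptive field on the zero-padded input at this output position is [-2 1 5]. Elementwise product with the kernel and sum: -2·1 + 5·3.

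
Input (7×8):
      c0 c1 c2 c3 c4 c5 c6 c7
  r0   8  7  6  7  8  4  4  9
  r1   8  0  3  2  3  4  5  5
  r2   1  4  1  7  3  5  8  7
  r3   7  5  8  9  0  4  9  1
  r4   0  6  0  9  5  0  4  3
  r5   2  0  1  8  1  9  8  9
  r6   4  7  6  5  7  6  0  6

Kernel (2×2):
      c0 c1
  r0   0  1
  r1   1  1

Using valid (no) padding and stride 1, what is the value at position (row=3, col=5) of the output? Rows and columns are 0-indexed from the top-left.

The receptive field on the input at this output position is [4 9 / 0 4]. Elementwise product with the kernel and sum: 9·1 + 0·1 + 4·1.

13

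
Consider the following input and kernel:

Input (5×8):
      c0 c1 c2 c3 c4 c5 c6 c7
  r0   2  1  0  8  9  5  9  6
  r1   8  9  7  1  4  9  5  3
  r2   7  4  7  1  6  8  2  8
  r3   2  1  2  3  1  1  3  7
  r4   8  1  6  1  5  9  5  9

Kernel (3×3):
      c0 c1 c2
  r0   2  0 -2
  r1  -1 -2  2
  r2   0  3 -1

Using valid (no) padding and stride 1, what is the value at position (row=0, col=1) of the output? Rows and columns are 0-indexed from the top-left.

-15

The receptive field on the input at this output position is [1 0 8 / 9 7 1 / 4 7 1]. Elementwise product with the kernel and sum: 1·2 + 8·-2 + 9·-1 + 7·-2 + 1·2 + 7·3 + 1·-1.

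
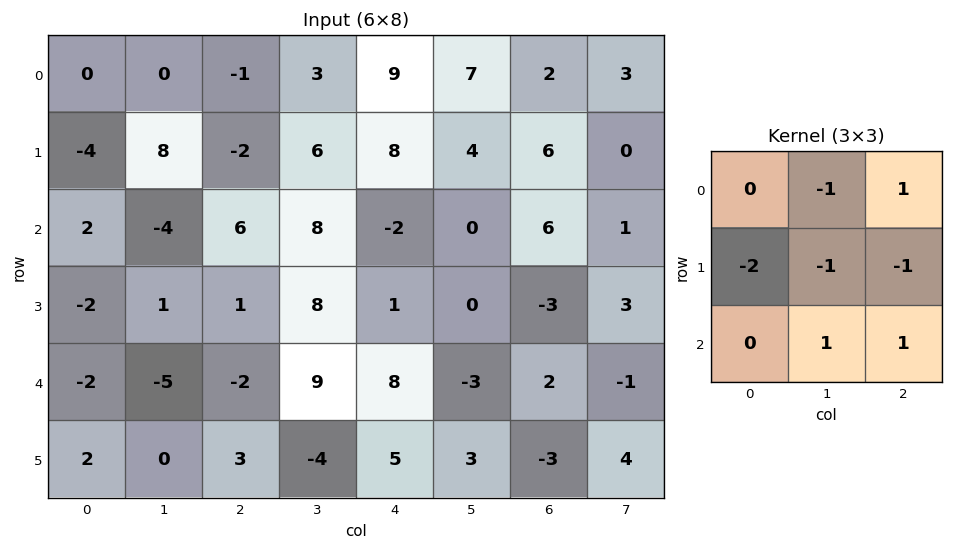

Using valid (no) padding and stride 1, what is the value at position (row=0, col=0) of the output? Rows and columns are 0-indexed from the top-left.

3

The receptive field on the input at this output position is [0 0 -1 / -4 8 -2 / 2 -4 6]. Elementwise product with the kernel and sum: 0·-1 + -1·1 + -4·-2 + 8·-1 + -2·-1 + -4·1 + 6·1.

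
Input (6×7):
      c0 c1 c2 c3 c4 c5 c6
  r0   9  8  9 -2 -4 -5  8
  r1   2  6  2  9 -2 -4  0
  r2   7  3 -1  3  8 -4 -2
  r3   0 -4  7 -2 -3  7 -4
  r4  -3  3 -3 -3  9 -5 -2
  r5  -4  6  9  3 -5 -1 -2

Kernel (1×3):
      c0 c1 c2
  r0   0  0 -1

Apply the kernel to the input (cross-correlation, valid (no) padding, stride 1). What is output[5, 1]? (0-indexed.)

The receptive field on the input at this output position is [6 9 3]. Elementwise product with the kernel and sum: 3·-1.

-3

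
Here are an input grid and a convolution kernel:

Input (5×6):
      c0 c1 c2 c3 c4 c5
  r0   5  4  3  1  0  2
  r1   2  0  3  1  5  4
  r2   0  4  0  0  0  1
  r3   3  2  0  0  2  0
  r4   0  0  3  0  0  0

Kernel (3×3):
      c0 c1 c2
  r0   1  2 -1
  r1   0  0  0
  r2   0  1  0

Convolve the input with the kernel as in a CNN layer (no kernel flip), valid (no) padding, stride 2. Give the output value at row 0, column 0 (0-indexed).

14

The receptive field on the input at this output position is [5 4 3 / 2 0 3 / 0 4 0]. Elementwise product with the kernel and sum: 5·1 + 4·2 + 3·-1 + 4·1.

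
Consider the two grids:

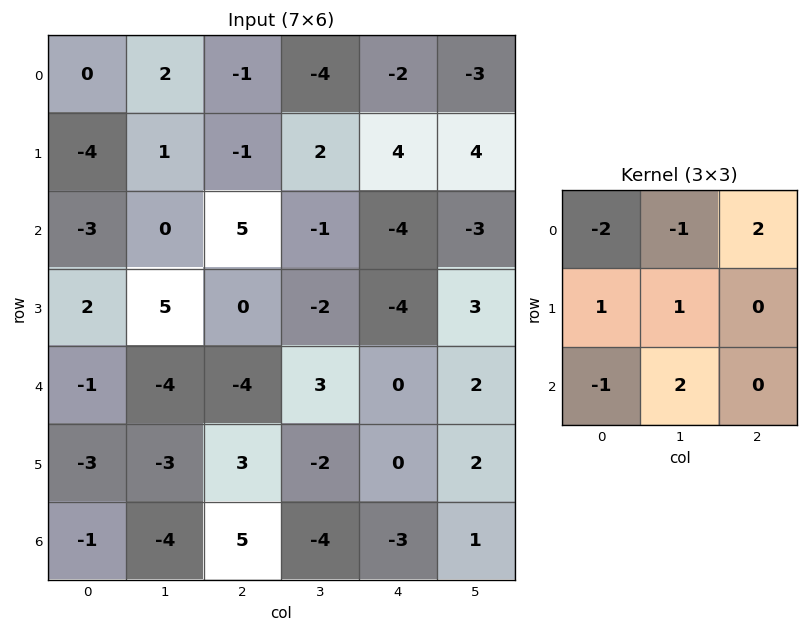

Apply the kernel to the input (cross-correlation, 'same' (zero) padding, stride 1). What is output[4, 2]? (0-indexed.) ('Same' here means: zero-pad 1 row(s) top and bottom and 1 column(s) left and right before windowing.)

The receptive field on the zero-padded input at this output position is [5 0 -2 / -4 -4 3 / -3 3 -2]. Elementwise product with the kernel and sum: 5·-2 + 0·-1 + -2·2 + -4·1 + -4·1 + -3·-1 + 3·2.

-13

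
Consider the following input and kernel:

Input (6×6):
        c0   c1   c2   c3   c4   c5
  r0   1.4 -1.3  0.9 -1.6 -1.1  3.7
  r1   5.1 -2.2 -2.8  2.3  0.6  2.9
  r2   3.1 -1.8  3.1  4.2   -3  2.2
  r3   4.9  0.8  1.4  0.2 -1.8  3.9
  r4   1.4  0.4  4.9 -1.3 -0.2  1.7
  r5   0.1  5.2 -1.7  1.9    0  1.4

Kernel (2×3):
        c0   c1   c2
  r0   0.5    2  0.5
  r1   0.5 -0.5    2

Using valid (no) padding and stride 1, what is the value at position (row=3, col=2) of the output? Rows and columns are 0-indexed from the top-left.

2.9

The receptive field on the input at this output position is [1.4 0.2 -1.8 / 4.9 -1.3 -0.2]. Elementwise product with the kernel and sum: 1.4·0.5 + 0.2·2 + -1.8·0.5 + 4.9·0.5 + -1.3·-0.5 + -0.2·2.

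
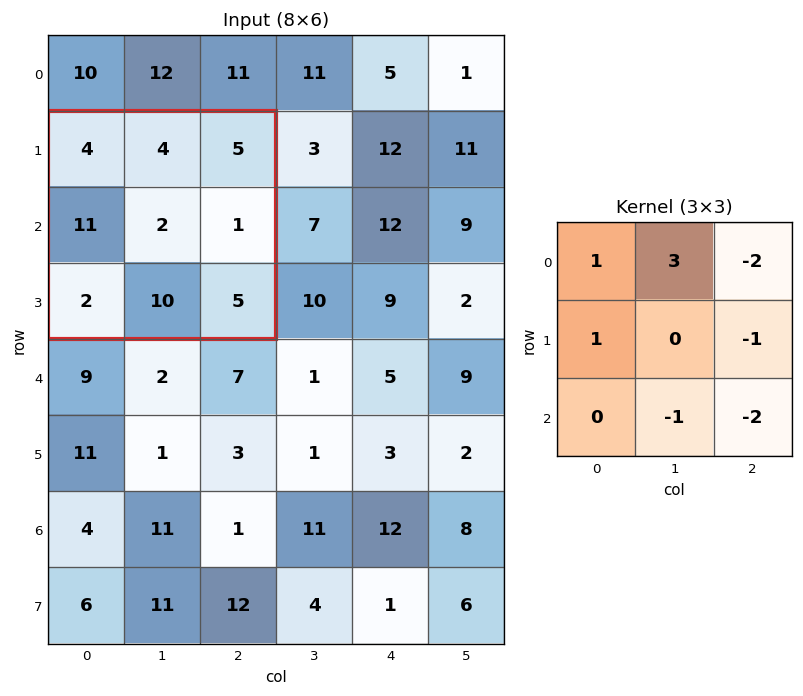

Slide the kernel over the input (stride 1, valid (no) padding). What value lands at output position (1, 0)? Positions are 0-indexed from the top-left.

-4

The receptive field on the input at this output position is [4 4 5 / 11 2 1 / 2 10 5]. Elementwise product with the kernel and sum: 4·1 + 4·3 + 5·-2 + 11·1 + 1·-1 + 10·-1 + 5·-2.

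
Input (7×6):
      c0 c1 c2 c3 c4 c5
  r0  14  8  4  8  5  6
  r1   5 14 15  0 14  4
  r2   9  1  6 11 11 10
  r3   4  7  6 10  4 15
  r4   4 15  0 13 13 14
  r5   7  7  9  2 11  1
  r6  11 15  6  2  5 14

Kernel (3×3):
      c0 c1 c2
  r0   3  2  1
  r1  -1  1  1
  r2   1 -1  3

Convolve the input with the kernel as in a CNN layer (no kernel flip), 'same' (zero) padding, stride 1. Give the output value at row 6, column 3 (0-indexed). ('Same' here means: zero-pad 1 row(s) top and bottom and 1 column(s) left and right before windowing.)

The receptive field on the zero-padded input at this output position is [9 2 11 / 6 2 5 / 0 0 0]. Elementwise product with the kernel and sum: 9·3 + 2·2 + 11·1 + 6·-1 + 2·1 + 5·1 + 0·1 + 0·-1 + 0·3.

43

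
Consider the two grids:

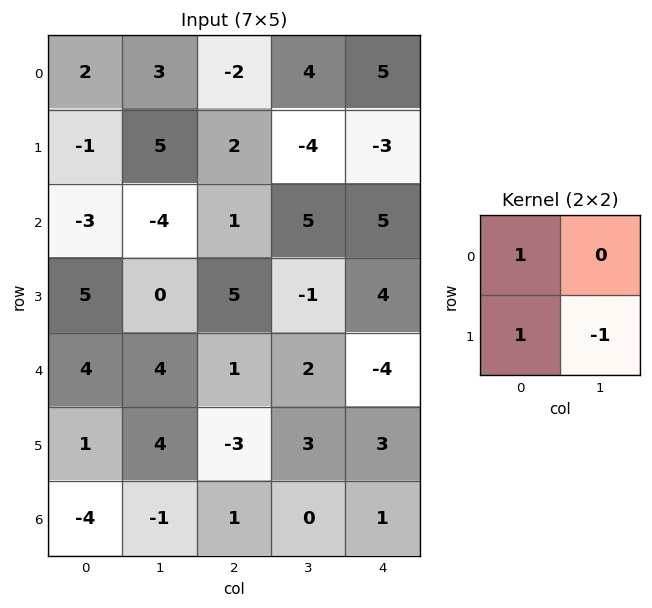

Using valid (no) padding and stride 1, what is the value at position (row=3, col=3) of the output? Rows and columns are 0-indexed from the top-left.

5

The receptive field on the input at this output position is [-1 4 / 2 -4]. Elementwise product with the kernel and sum: -1·1 + 2·1 + -4·-1.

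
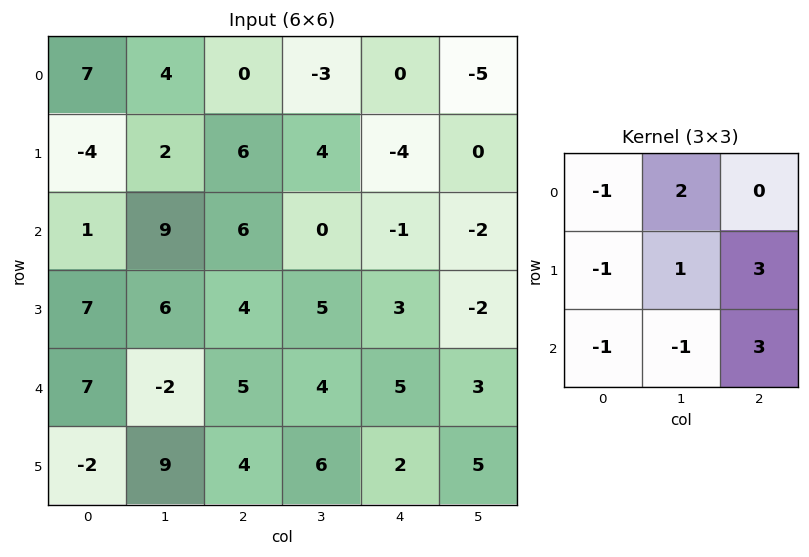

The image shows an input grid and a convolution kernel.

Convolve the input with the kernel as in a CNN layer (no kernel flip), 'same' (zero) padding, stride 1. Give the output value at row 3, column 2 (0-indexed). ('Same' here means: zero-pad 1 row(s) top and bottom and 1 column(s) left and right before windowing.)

The receptive field on the zero-padded input at this output position is [9 6 0 / 6 4 5 / -2 5 4]. Elementwise product with the kernel and sum: 9·-1 + 6·2 + 6·-1 + 4·1 + 5·3 + -2·-1 + 5·-1 + 4·3.

25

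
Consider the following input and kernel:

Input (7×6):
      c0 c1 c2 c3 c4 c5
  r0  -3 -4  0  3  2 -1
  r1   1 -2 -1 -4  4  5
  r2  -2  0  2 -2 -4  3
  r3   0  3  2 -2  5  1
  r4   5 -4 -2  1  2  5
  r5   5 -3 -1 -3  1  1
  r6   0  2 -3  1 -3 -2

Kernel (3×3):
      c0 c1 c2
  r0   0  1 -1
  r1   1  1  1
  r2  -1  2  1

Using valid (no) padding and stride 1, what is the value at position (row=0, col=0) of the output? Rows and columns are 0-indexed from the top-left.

The receptive field on the input at this output position is [-3 -4 0 / 1 -2 -1 / -2 0 2]. Elementwise product with the kernel and sum: -4·1 + 0·-1 + 1·1 + -2·1 + -1·1 + -2·-1 + 0·2 + 2·1.

-2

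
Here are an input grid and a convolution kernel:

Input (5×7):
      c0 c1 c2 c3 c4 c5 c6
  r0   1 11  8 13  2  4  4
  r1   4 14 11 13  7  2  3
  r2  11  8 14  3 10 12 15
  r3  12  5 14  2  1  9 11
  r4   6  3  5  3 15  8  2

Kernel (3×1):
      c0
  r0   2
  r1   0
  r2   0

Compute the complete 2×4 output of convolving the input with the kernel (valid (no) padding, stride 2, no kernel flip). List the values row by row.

Output[0,0]: The receptive field on the input at this output position is [1 / 4 / 11]. Elementwise product with the kernel and sum: 1·2.

2 16 4 8
22 28 20 30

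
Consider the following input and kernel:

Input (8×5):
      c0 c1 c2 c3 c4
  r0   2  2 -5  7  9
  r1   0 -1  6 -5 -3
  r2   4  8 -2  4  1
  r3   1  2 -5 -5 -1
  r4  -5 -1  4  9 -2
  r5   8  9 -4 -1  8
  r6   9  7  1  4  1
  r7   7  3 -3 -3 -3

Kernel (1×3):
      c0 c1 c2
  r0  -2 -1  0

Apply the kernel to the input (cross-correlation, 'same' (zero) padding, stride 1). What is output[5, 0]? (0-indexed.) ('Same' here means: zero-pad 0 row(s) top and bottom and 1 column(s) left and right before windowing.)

-8

The receptive field on the zero-padded input at this output position is [0 8 9]. Elementwise product with the kernel and sum: 0·-2 + 8·-1.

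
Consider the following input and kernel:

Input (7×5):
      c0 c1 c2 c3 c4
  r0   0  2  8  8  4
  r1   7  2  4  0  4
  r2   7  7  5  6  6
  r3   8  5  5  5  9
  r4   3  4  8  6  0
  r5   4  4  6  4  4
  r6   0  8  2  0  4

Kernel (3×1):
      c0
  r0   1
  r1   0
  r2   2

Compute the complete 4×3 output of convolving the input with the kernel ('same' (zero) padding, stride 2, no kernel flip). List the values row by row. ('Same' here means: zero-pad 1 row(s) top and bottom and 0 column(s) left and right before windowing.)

14 8 8
23 14 22
16 17 17
4 6 4

Output[0,0]: The receptive field on the zero-padded input at this output position is [0 / 0 / 7]. Elementwise product with the kernel and sum: 0·1 + 7·2.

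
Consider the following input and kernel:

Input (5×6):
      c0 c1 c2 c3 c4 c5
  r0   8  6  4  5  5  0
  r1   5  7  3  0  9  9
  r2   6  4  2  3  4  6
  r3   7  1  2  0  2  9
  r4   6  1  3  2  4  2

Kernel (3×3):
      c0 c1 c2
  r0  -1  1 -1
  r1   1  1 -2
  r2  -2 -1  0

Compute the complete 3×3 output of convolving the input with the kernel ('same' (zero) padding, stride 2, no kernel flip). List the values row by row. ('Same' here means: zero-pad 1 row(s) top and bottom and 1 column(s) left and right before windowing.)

Output[0,0]: The receptive field on the zero-padded input at this output position is [0 0 0 / 0 8 6 / 0 5 7]. Elementwise product with the kernel and sum: 0·-1 + 0·1 + 0·-1 + 0·1 + 8·1 + 6·-2 + 0·-2 + 5·-1.

-9 -17 1
-11 -8 -7
10 1 -5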